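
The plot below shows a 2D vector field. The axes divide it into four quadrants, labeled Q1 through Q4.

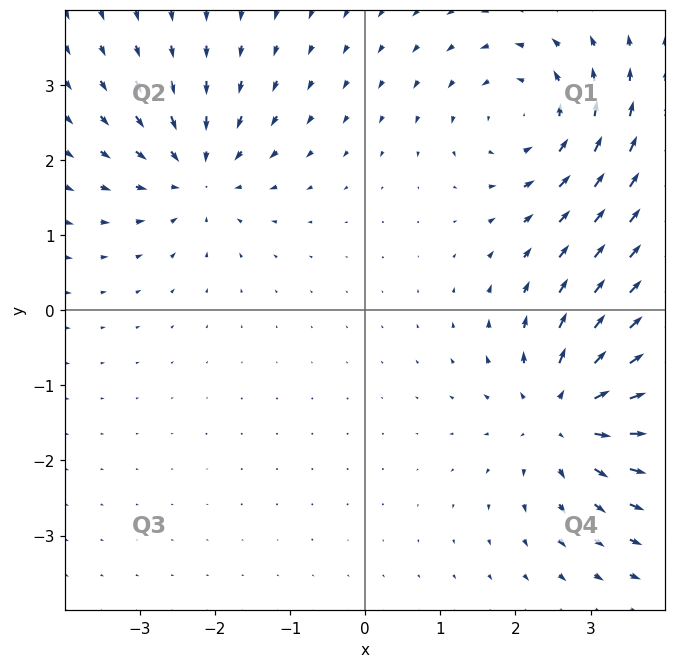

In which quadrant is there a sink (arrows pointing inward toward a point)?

The sink sits at approximately (-2.2, 1.8), which lies in quadrant Q2. The divergence there is about -4, negative as expected for a sink.

Q2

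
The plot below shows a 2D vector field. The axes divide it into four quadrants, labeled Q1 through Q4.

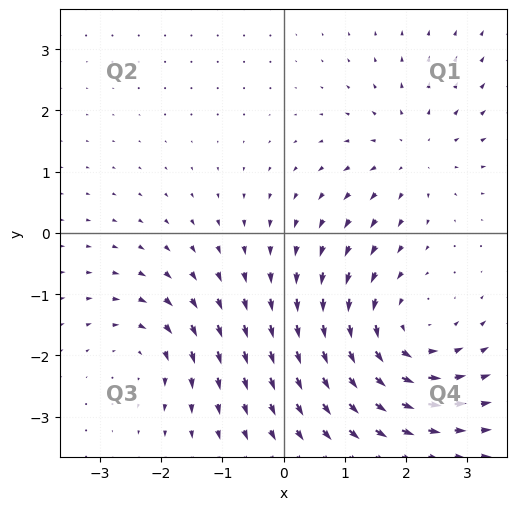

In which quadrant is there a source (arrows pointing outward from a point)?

The source sits at approximately (2.1, 1.3), which lies in quadrant Q1. The divergence there is about +3, positive as expected for a source.

Q1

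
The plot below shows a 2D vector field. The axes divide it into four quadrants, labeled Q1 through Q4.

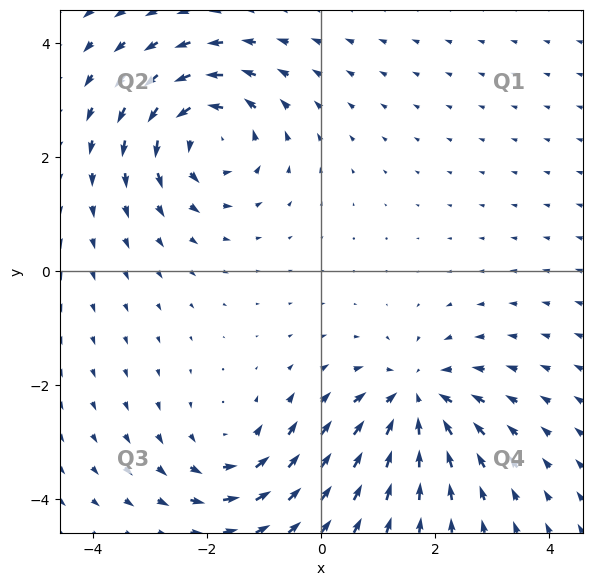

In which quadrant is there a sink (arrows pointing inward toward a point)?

Q4

The sink sits at approximately (1.6, -2.3), which lies in quadrant Q4. The divergence there is about -5, negative as expected for a sink.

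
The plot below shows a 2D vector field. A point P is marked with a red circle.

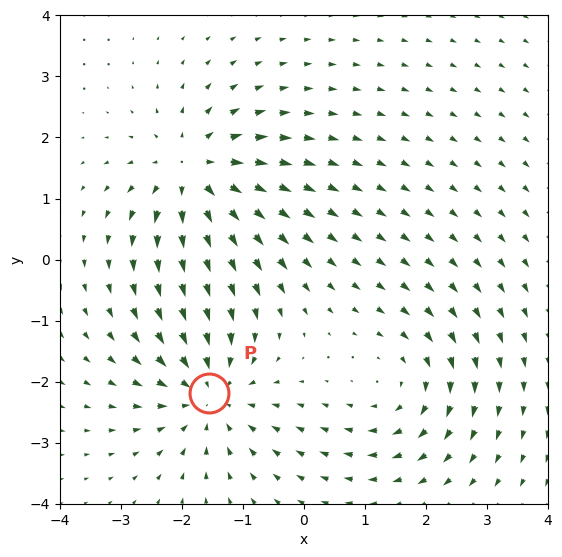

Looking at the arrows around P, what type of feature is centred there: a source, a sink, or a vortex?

sink

At P (-1.6, -2.2) the arrows converge inward. Divergence about -4, curl ≈0 — negative divergence with near-zero curl is a sink.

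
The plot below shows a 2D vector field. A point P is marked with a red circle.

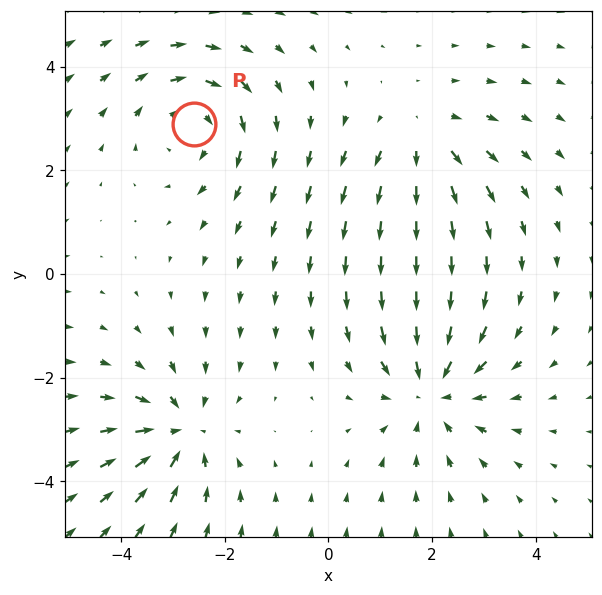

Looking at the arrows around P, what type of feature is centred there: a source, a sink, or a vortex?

At P (-2.6, 2.9) the arrows circulate clockwise. Divergence ≈0, curl about -3 — near-zero divergence with nonzero curl is a vortex.

vortex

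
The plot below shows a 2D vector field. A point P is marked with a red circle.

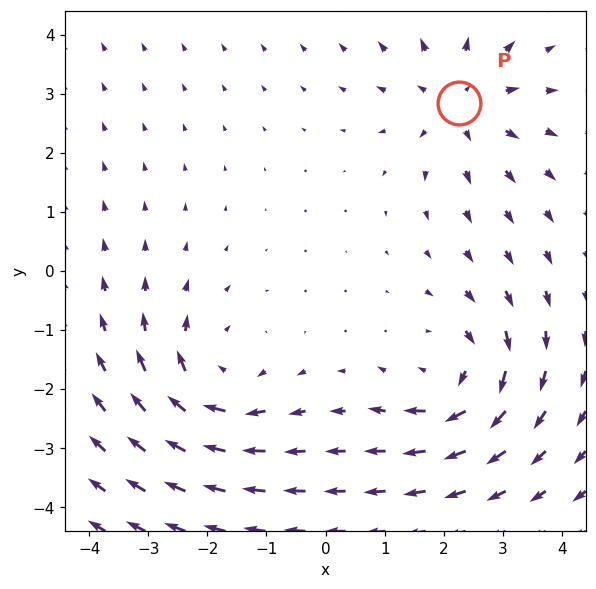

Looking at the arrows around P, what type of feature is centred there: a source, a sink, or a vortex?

At P (2.3, 2.8) the arrows spread outward. Divergence about +4, curl ≈0 — positive divergence with near-zero curl is a source.

source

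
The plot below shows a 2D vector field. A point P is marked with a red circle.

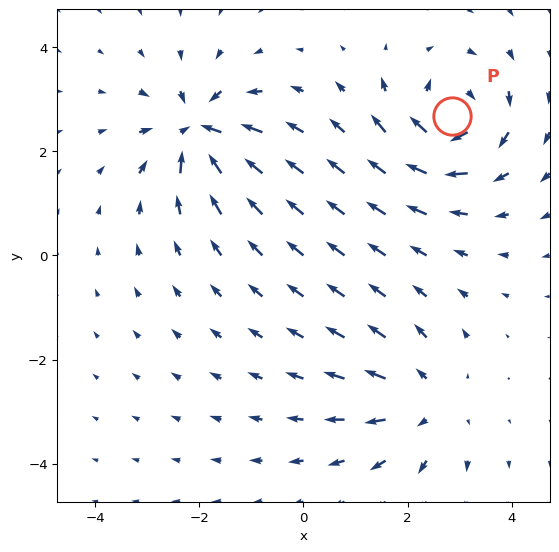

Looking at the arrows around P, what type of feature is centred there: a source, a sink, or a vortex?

At P (2.9, 2.7) the arrows circulate clockwise. Divergence ≈0, curl about -5 — near-zero divergence with nonzero curl is a vortex.

vortex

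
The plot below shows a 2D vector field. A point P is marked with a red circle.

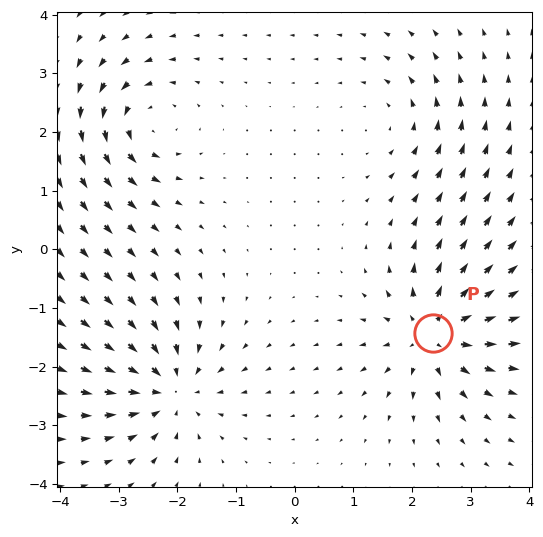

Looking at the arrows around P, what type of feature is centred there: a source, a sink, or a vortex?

source

At P (2.4, -1.4) the arrows spread outward. Divergence about +7, curl ≈0 — positive divergence with near-zero curl is a source.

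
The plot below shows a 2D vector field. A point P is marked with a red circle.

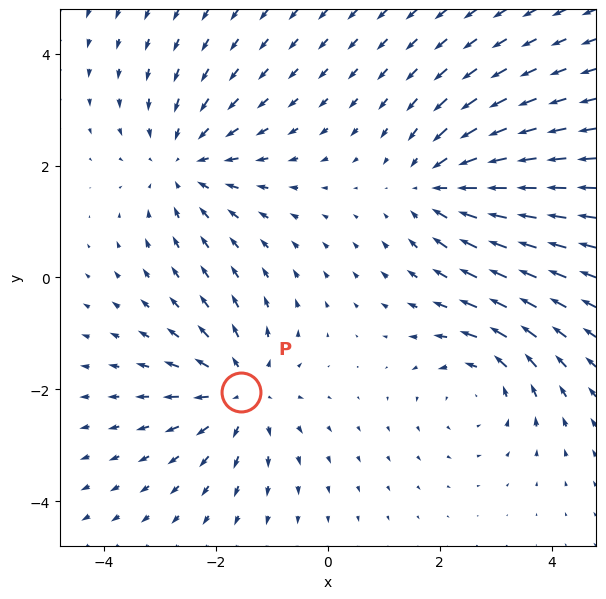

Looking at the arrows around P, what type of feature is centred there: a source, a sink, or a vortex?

source

At P (-1.6, -2.0) the arrows spread outward. Divergence about +4, curl ≈0 — positive divergence with near-zero curl is a source.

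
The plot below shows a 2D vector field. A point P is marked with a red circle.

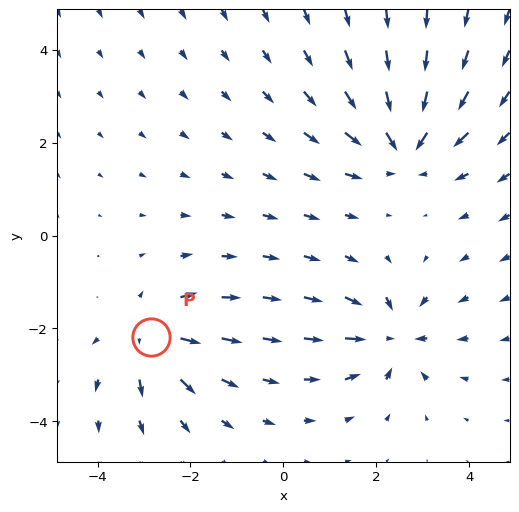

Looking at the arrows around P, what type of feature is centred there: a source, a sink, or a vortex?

At P (-2.9, -2.2) the arrows spread outward. Divergence about +5, curl ≈0 — positive divergence with near-zero curl is a source.

source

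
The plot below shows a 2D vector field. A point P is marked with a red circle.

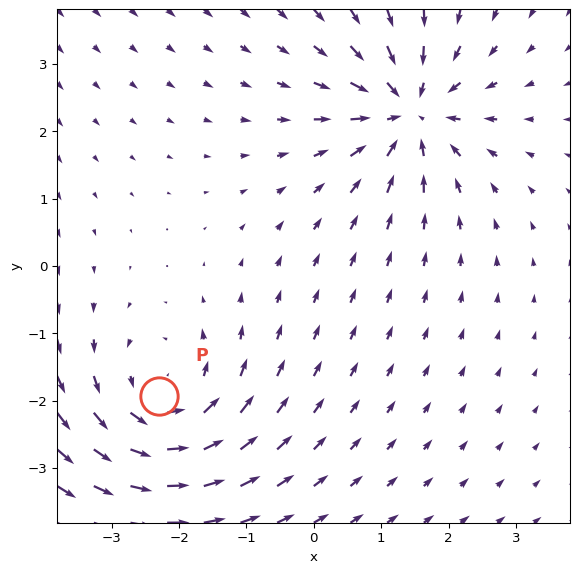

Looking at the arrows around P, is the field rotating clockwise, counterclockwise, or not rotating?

Near P at (-2.3, -1.9) the arrows circulate counterclockwise. The curl (z-component) there is about +4; positive curl means counterclockwise rotation.

counterclockwise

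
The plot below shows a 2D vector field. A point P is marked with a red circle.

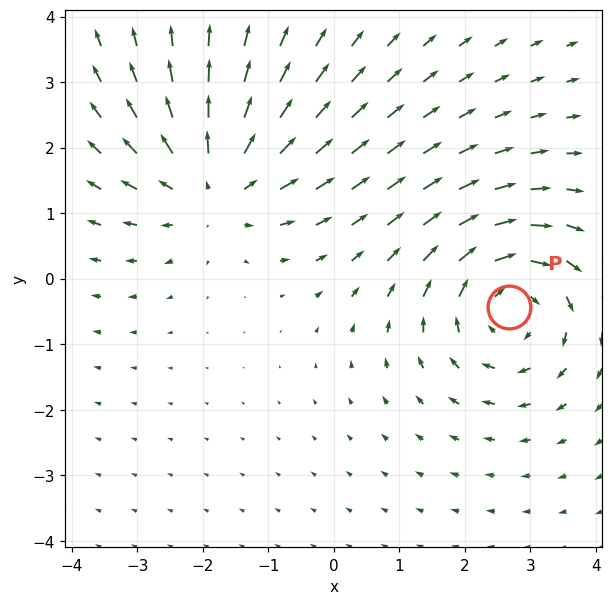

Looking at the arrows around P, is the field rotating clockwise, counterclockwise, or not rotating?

clockwise

Near P at (2.7, -0.4) the arrows circulate clockwise. The curl (z-component) there is about -4; negative curl means clockwise rotation.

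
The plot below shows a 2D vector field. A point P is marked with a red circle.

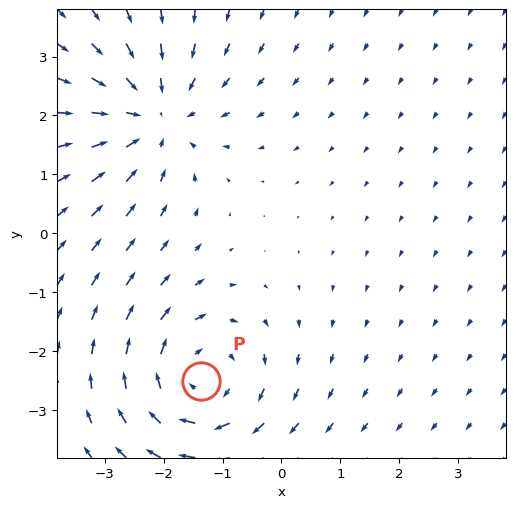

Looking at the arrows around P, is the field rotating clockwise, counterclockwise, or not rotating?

Near P at (-1.4, -2.5) the arrows circulate clockwise. The curl (z-component) there is about -3; negative curl means clockwise rotation.

clockwise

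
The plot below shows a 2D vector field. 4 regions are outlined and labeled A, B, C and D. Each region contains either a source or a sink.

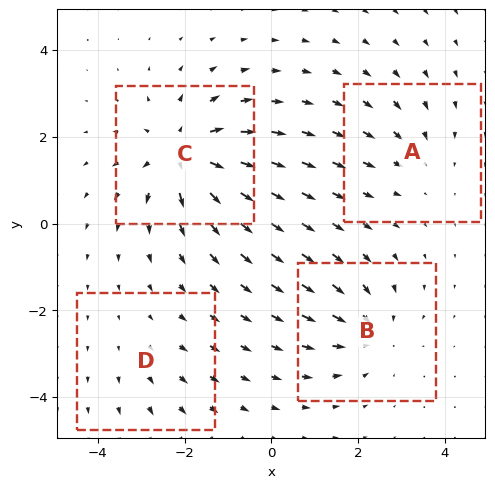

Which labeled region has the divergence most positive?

C

Divergence at each region's feature centre — A: about -3, B: about -4, C: about +7, D: about +2. Region C is most positive.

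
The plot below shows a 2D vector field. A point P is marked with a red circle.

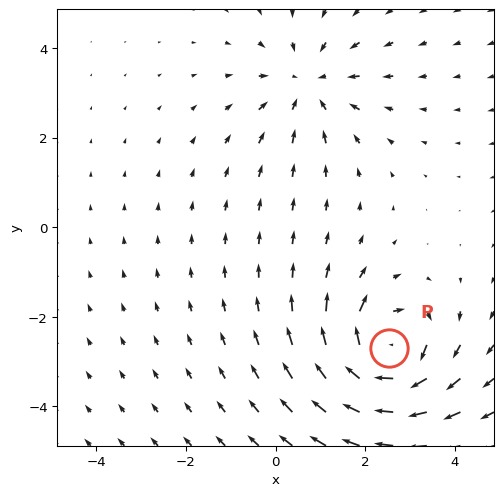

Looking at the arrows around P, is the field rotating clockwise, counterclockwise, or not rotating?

clockwise

Near P at (2.5, -2.7) the arrows circulate clockwise. The curl (z-component) there is about -5; negative curl means clockwise rotation.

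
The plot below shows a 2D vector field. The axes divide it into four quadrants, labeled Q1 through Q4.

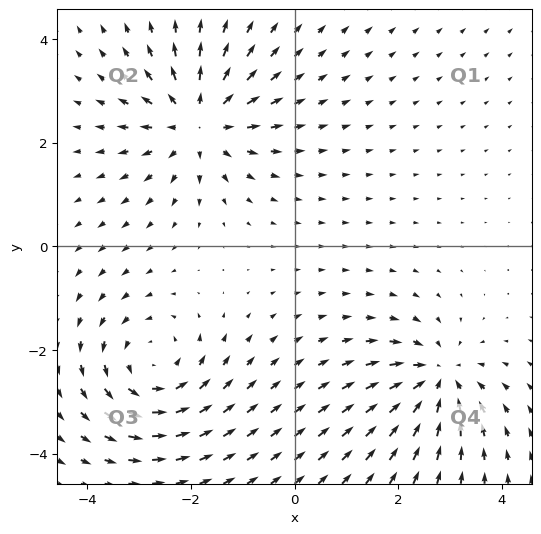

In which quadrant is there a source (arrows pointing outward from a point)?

The source sits at approximately (-1.9, 2.4), which lies in quadrant Q2. The divergence there is about +5, positive as expected for a source.

Q2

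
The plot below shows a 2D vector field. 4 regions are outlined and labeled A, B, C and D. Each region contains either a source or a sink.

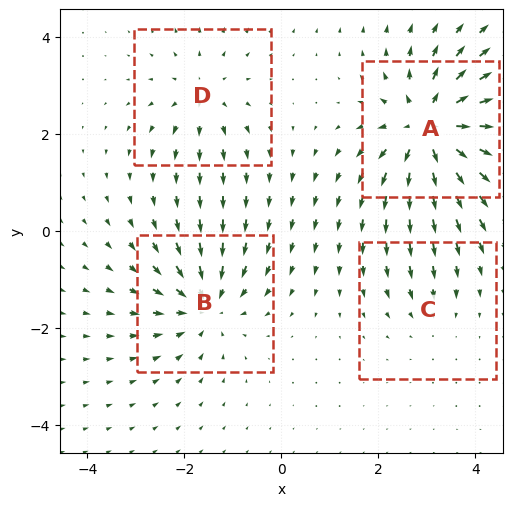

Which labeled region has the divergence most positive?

A

Divergence at each region's feature centre — A: about +7, B: about -5, C: about -2, D: about +4. Region A is most positive.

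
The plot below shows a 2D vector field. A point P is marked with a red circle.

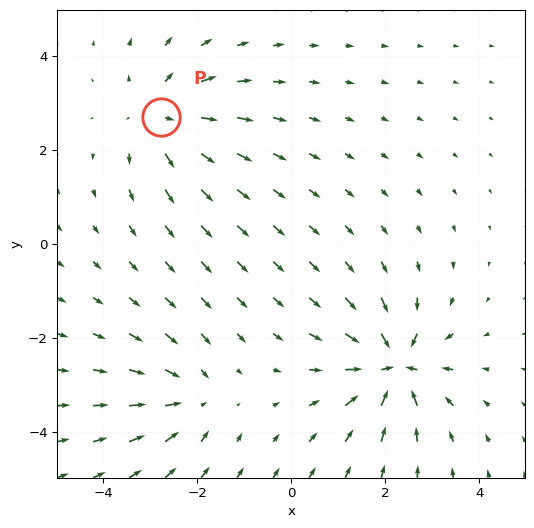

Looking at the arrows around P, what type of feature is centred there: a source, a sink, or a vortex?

At P (-2.8, 2.7) the arrows spread outward. Divergence about +4, curl ≈0 — positive divergence with near-zero curl is a source.

source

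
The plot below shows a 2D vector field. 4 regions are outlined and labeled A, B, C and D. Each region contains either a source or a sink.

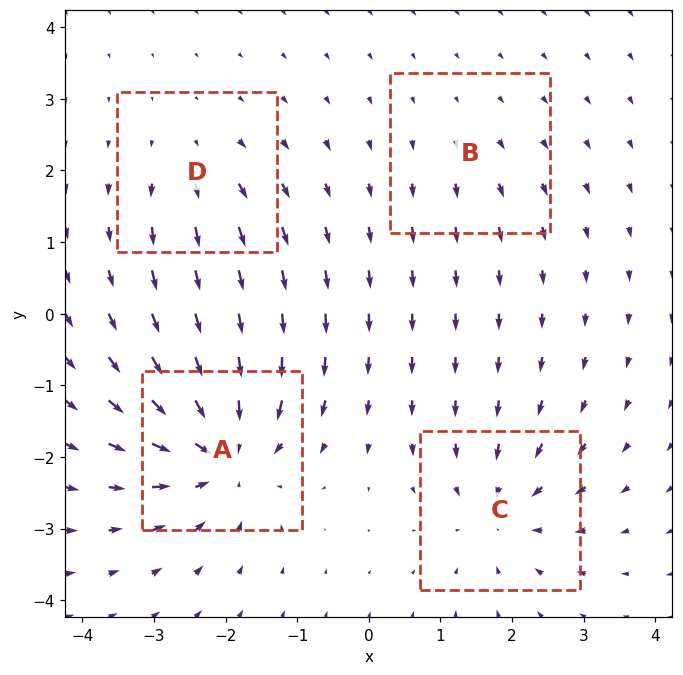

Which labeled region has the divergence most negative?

Divergence at each region's feature centre — A: about -8, B: about +2, C: about -5, D: about +3. Region A is most negative.

A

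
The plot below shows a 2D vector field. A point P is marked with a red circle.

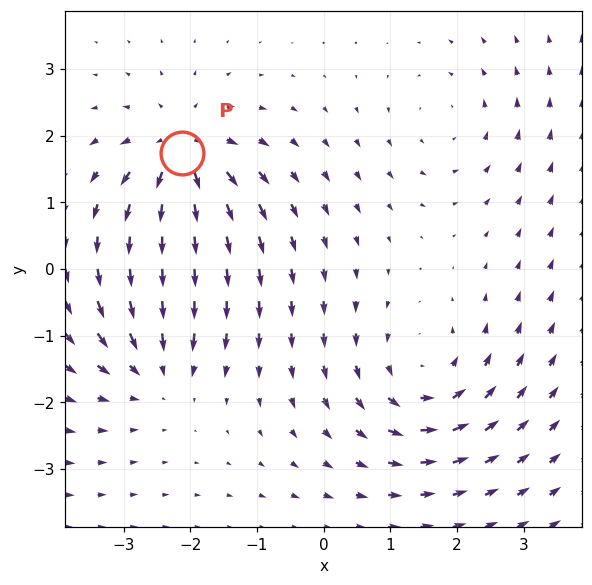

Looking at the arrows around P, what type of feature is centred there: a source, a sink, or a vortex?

At P (-2.1, 1.7) the arrows spread outward. Divergence about +7, curl ≈0 — positive divergence with near-zero curl is a source.

source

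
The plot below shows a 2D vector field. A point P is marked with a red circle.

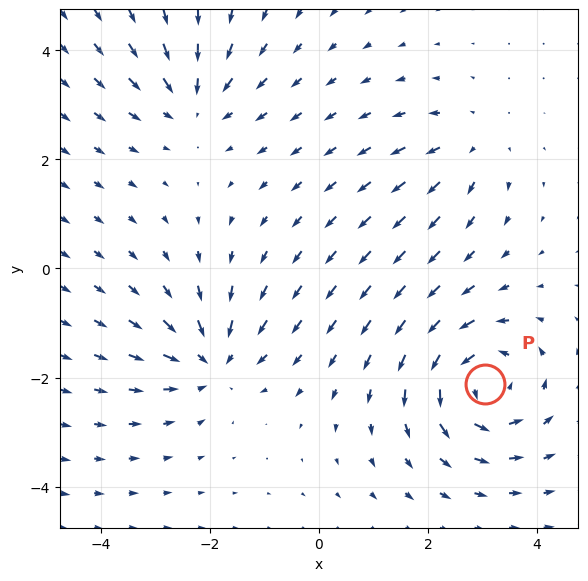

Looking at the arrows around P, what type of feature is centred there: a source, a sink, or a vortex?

vortex

At P (3.0, -2.1) the arrows circulate counterclockwise. Divergence ≈0, curl about +6 — near-zero divergence with nonzero curl is a vortex.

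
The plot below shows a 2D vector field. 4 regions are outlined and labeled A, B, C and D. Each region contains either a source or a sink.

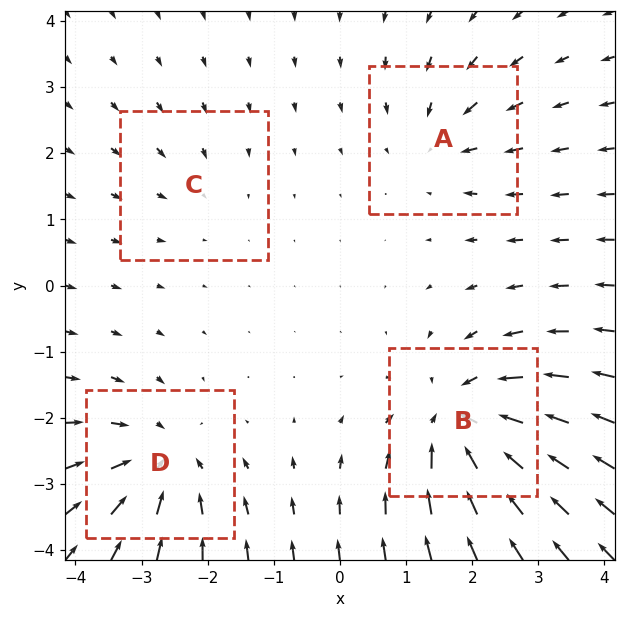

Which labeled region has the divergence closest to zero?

Divergence at each region's feature centre — A: about -4, B: about -7, C: about -2, D: about -5. Region C is closest to zero.

C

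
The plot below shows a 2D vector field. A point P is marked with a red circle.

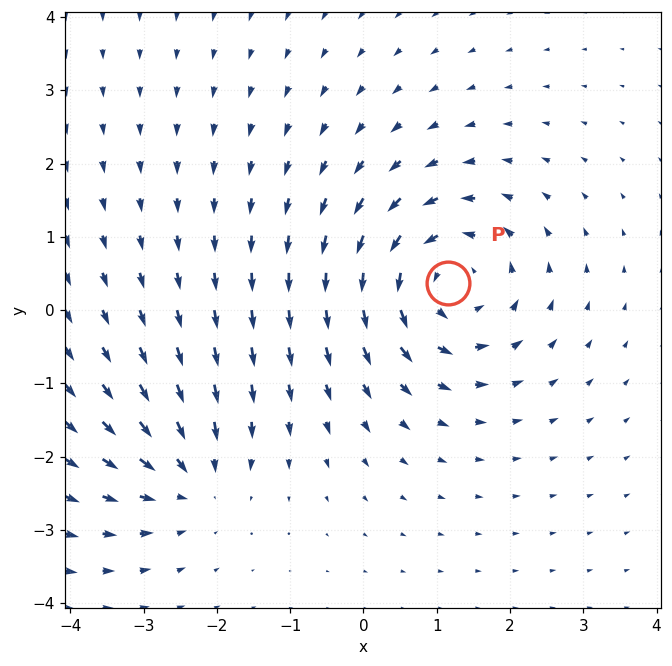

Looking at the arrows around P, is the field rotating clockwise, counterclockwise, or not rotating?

Near P at (1.2, 0.4) the arrows circulate counterclockwise. The curl (z-component) there is about +5; positive curl means counterclockwise rotation.

counterclockwise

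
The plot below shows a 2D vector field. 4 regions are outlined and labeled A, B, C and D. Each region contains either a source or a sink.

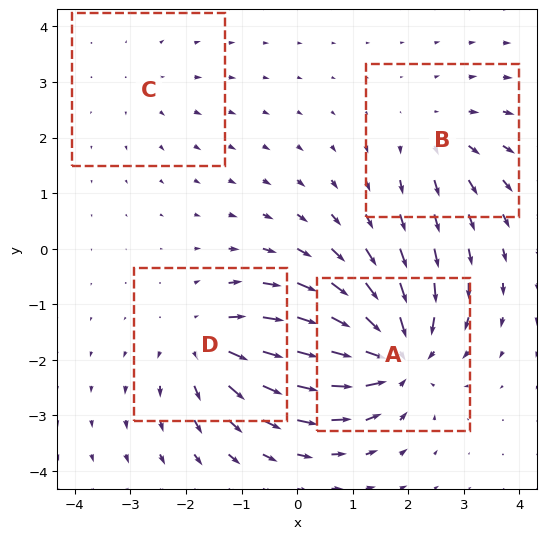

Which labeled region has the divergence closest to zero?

Divergence at each region's feature centre — A: about -7, B: about +3, C: about +2, D: about +5. Region C is closest to zero.

C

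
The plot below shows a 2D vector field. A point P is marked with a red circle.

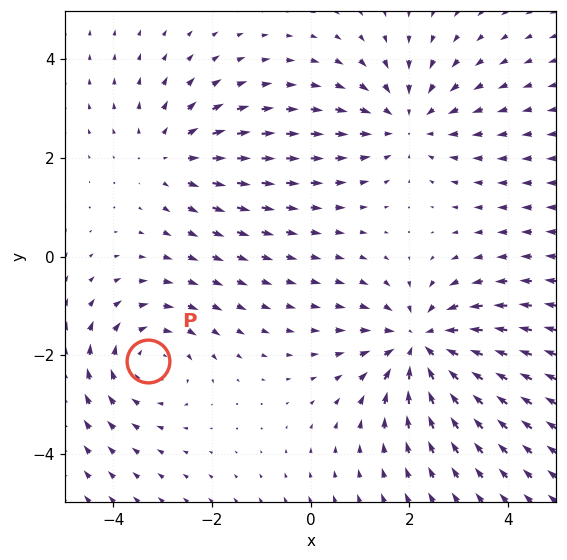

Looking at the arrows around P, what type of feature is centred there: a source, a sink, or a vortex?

vortex

At P (-3.3, -2.1) the arrows circulate clockwise. Divergence ≈0, curl about -3 — near-zero divergence with nonzero curl is a vortex.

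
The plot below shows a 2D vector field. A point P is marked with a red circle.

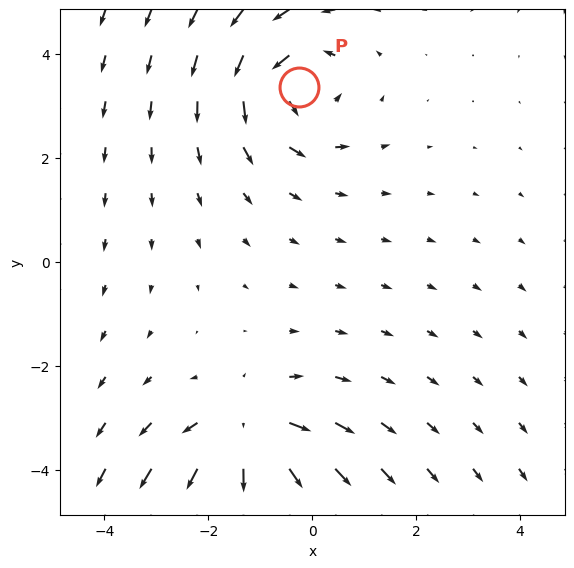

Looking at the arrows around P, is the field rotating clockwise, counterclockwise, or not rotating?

Near P at (-0.2, 3.4) the arrows circulate counterclockwise. The curl (z-component) there is about +4; positive curl means counterclockwise rotation.

counterclockwise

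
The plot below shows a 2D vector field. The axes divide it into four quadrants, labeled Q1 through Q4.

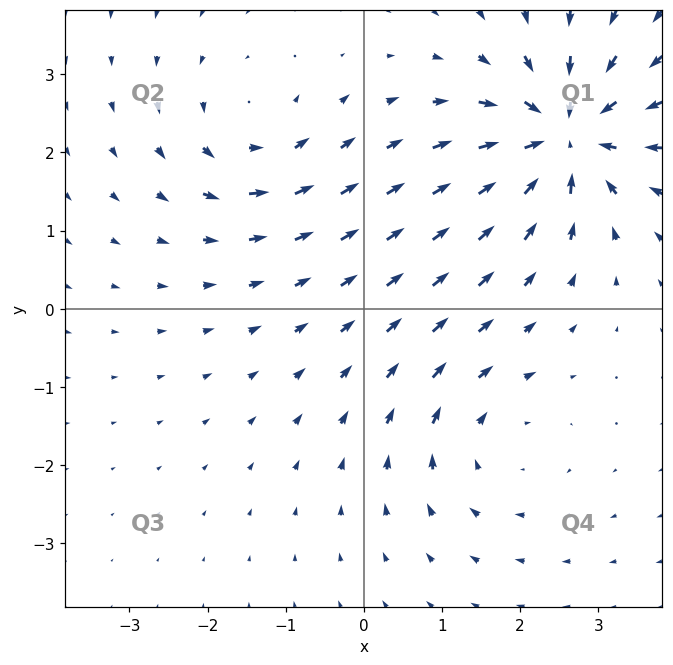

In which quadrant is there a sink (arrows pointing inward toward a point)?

The sink sits at approximately (2.6, 2.2), which lies in quadrant Q1. The divergence there is about -6, negative as expected for a sink.

Q1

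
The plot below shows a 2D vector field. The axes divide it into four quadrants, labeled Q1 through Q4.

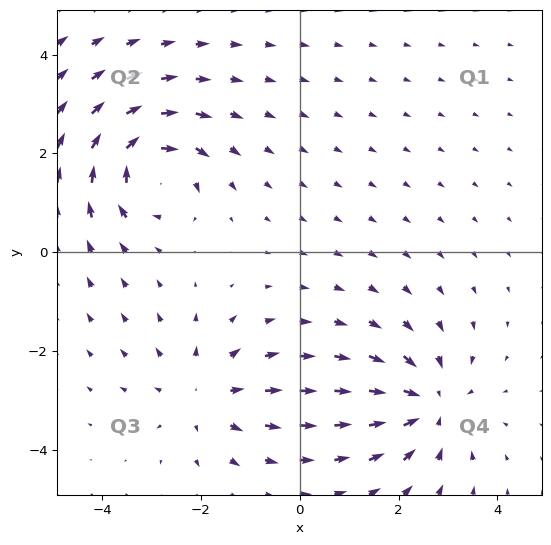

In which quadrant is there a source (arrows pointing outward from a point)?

The source sits at approximately (-1.9, -2.9), which lies in quadrant Q3. The divergence there is about +4, positive as expected for a source.

Q3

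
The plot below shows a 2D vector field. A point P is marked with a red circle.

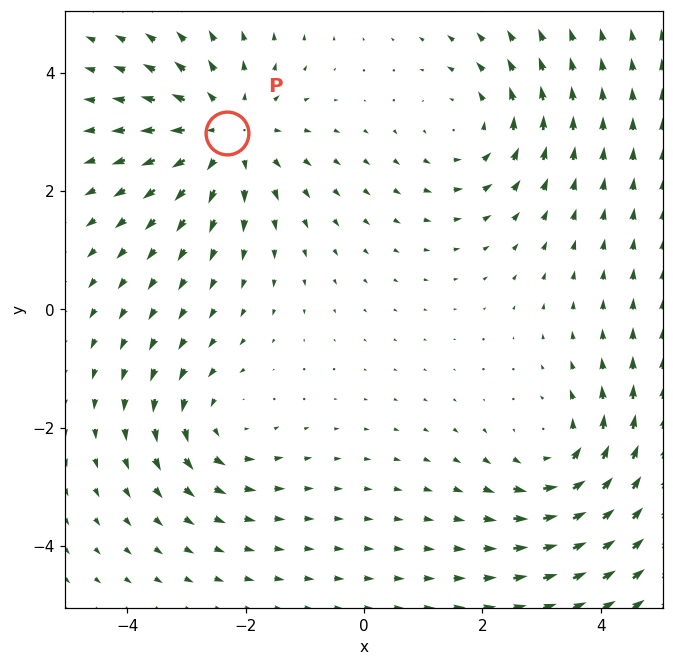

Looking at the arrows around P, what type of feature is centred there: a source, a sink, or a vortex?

At P (-2.3, 3.0) the arrows spread outward. Divergence about +4, curl ≈0 — positive divergence with near-zero curl is a source.

source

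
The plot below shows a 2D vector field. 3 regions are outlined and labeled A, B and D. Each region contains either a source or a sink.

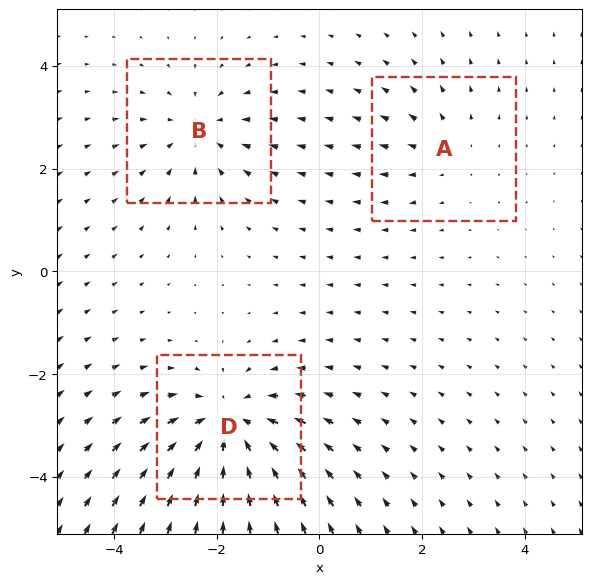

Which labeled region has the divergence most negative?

D

Divergence at each region's feature centre — A: about +2, B: about -3, D: about -5. Region D is most negative.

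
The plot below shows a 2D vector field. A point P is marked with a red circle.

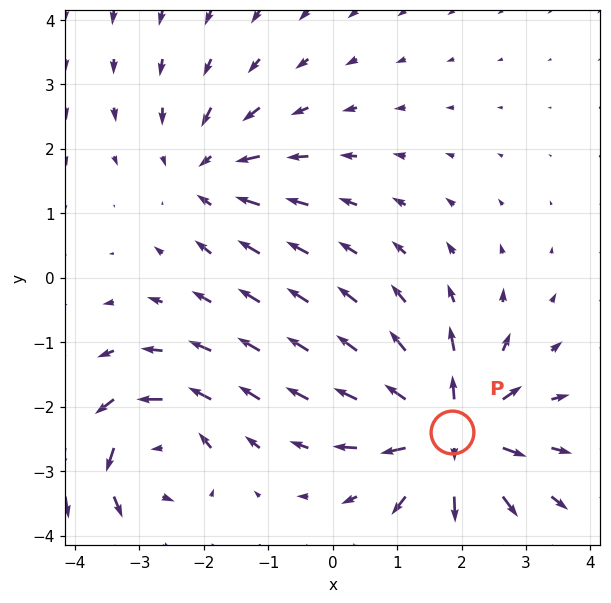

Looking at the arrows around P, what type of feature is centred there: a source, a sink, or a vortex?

At P (1.8, -2.4) the arrows spread outward. Divergence about +5, curl ≈0 — positive divergence with near-zero curl is a source.

source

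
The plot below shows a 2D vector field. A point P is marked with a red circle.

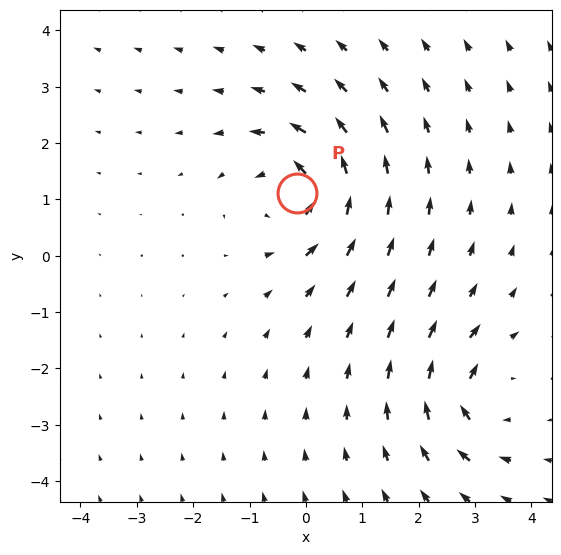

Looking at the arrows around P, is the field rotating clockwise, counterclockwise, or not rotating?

counterclockwise

Near P at (-0.2, 1.1) the arrows circulate counterclockwise. The curl (z-component) there is about +4; positive curl means counterclockwise rotation.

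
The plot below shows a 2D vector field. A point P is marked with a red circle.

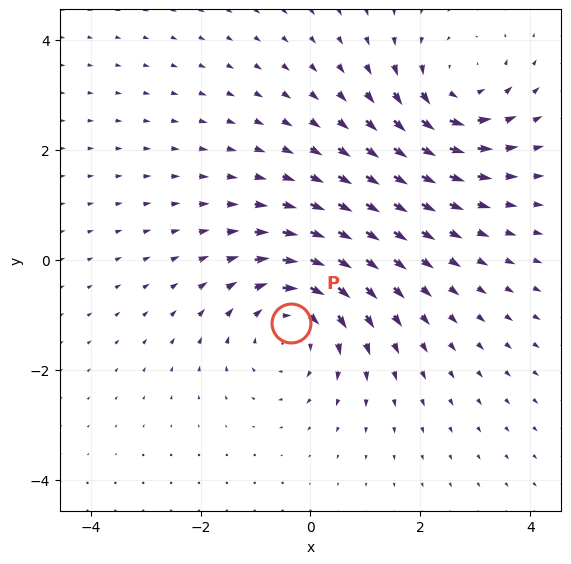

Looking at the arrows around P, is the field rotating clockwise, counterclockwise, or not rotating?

Near P at (-0.4, -1.2) the arrows circulate clockwise. The curl (z-component) there is about -4; negative curl means clockwise rotation.

clockwise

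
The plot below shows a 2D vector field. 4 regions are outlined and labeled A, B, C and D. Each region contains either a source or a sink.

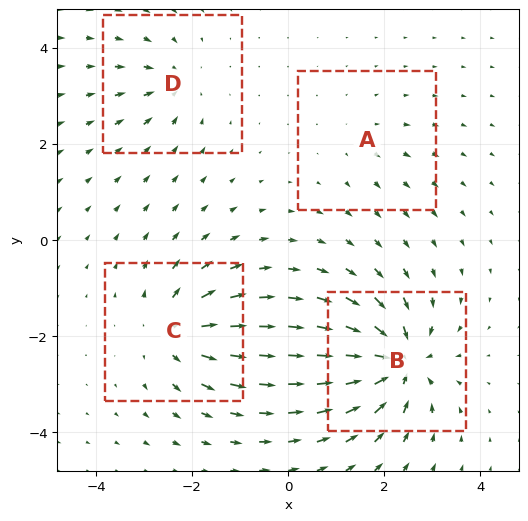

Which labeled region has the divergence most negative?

Divergence at each region's feature centre — A: about +2, B: about -9, C: about +6, D: about -4. Region B is most negative.

B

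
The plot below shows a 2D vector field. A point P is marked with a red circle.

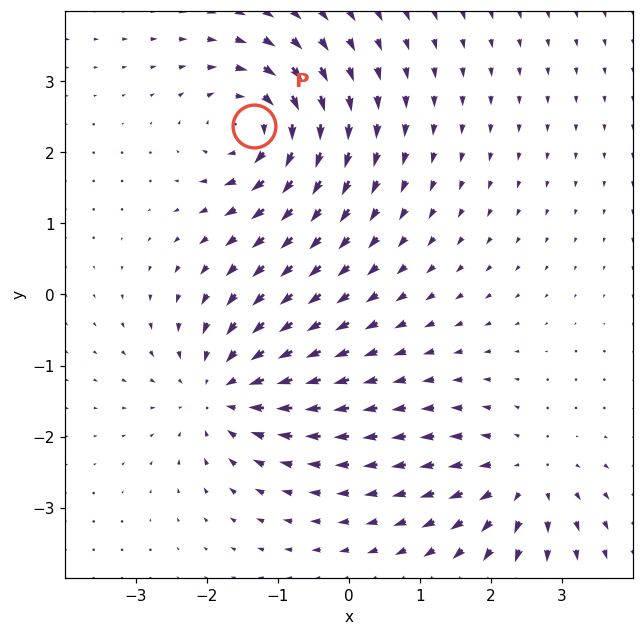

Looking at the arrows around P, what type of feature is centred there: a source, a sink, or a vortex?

At P (-1.3, 2.4) the arrows circulate clockwise. Divergence ≈0, curl about -7 — near-zero divergence with nonzero curl is a vortex.

vortex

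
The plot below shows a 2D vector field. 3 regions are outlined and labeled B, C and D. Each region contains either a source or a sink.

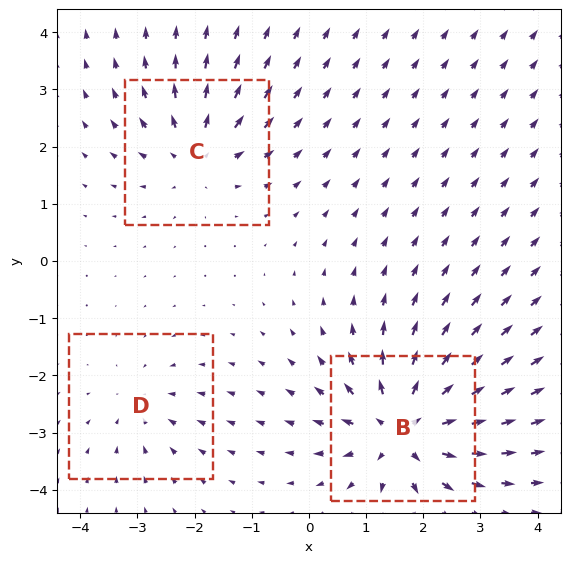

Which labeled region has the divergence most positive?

Divergence at each region's feature centre — B: about +6, C: about +4, D: about -2. Region B is most positive.

B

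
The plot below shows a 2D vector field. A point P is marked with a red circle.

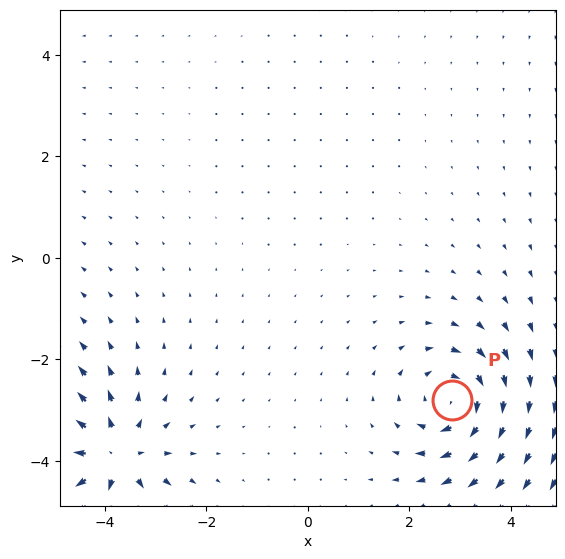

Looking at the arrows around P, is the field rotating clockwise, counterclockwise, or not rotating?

Near P at (2.9, -2.8) the arrows circulate clockwise. The curl (z-component) there is about -4; negative curl means clockwise rotation.

clockwise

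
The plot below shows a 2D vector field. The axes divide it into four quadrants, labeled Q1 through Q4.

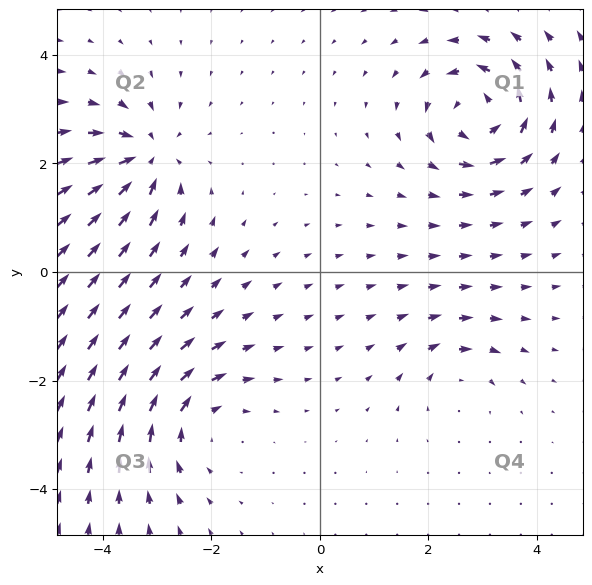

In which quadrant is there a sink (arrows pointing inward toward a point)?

The sink sits at approximately (-3.2, 2.1), which lies in quadrant Q2. The divergence there is about -6, negative as expected for a sink.

Q2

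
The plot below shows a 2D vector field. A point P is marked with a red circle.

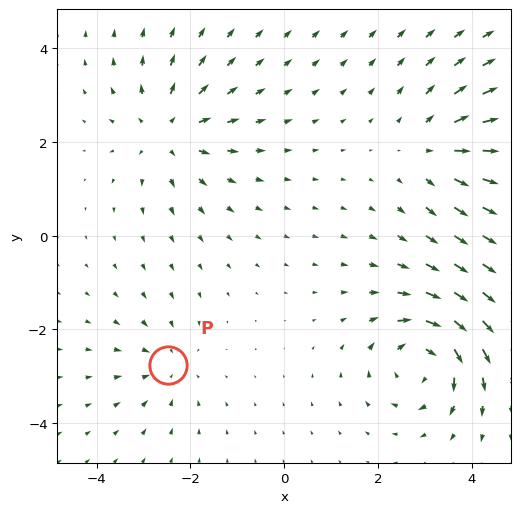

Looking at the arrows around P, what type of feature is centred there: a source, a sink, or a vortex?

At P (-2.5, -2.8) the arrows converge inward. Divergence about -3, curl ≈0 — negative divergence with near-zero curl is a sink.

sink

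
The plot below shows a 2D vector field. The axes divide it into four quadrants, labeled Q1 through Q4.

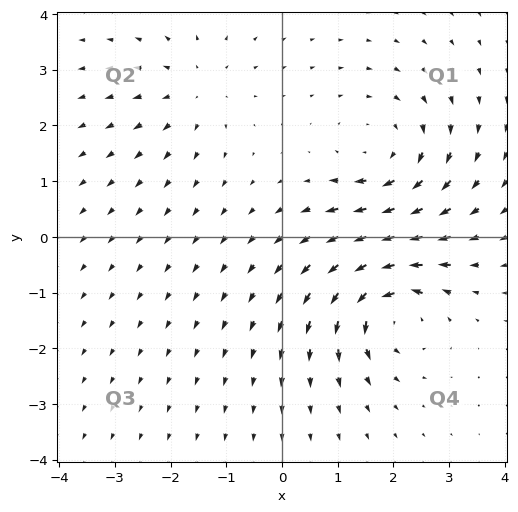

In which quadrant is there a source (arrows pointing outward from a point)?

The source sits at approximately (-1.6, 2.7), which lies in quadrant Q2. The divergence there is about +2, positive as expected for a source.

Q2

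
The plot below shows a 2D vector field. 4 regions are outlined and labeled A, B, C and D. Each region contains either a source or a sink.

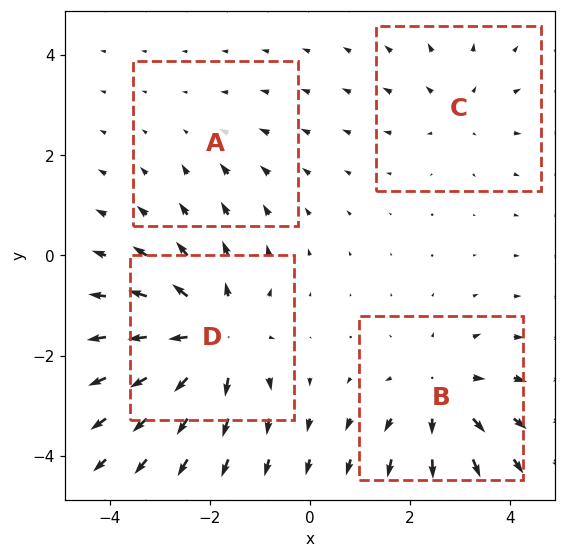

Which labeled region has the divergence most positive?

D

Divergence at each region's feature centre — A: about -2, B: about +4, C: about +3, D: about +6. Region D is most positive.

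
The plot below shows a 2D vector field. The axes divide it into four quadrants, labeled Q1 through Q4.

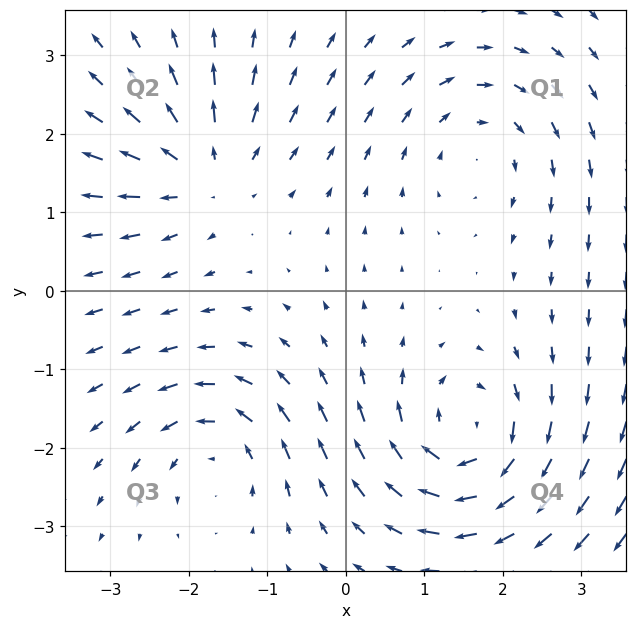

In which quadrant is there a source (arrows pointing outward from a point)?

The source sits at approximately (-1.8, 1.5), which lies in quadrant Q2. The divergence there is about +5, positive as expected for a source.

Q2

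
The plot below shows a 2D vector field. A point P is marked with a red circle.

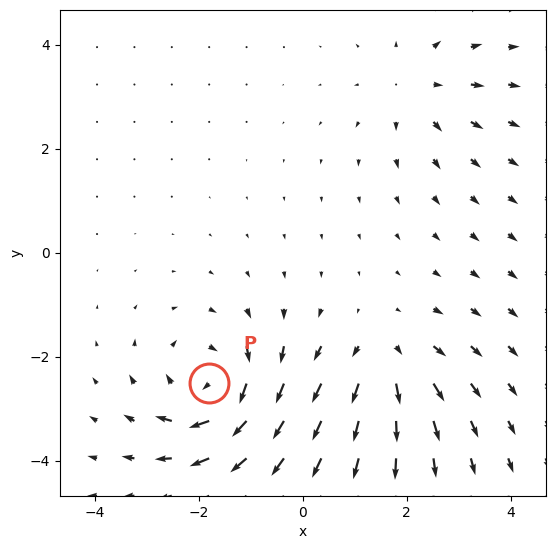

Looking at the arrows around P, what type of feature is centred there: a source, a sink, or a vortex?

At P (-1.8, -2.5) the arrows circulate clockwise. Divergence ≈0, curl about -5 — near-zero divergence with nonzero curl is a vortex.

vortex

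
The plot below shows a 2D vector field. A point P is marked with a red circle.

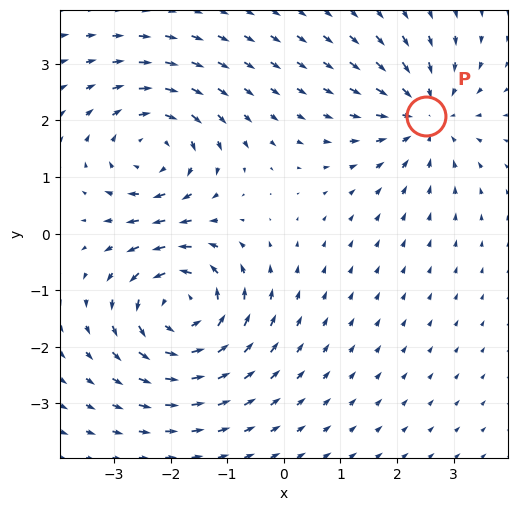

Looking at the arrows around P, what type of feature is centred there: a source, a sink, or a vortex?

At P (2.5, 2.1) the arrows converge inward. Divergence about -3, curl ≈0 — negative divergence with near-zero curl is a sink.

sink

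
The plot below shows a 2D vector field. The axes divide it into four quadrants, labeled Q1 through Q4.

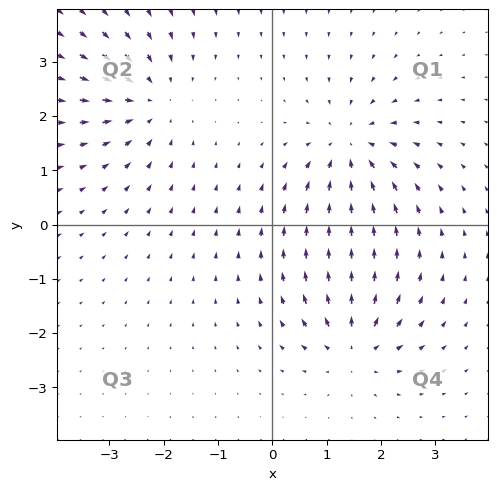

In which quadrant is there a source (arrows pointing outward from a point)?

Q4

The source sits at approximately (1.5, -2.2), which lies in quadrant Q4. The divergence there is about +5, positive as expected for a source.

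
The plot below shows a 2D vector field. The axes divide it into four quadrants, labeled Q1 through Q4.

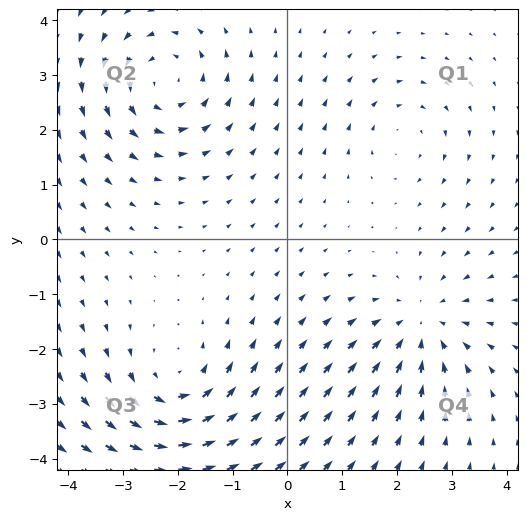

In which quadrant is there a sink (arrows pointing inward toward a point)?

The sink sits at approximately (2.4, -1.6), which lies in quadrant Q4. The divergence there is about -4, negative as expected for a sink.

Q4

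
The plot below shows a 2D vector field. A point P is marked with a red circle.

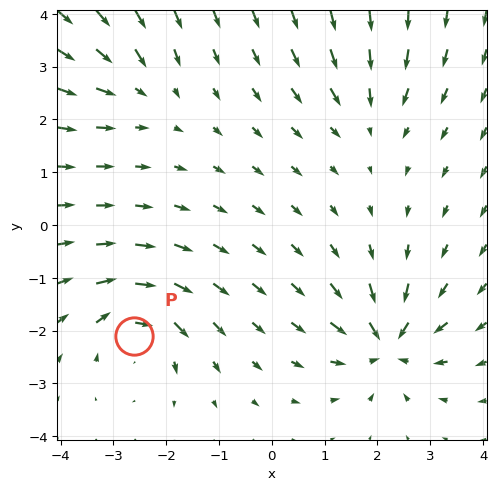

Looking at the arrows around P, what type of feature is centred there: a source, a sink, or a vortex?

At P (-2.6, -2.1) the arrows circulate clockwise. Divergence ≈0, curl about -6 — near-zero divergence with nonzero curl is a vortex.

vortex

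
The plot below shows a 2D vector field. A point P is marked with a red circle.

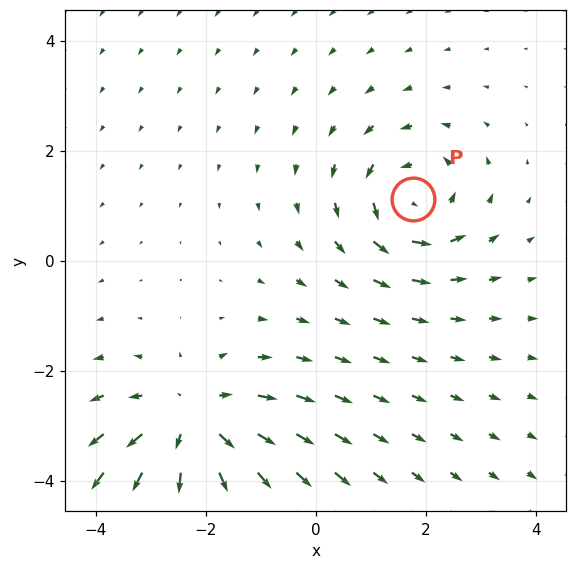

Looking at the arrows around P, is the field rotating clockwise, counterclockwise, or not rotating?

Near P at (1.8, 1.1) the arrows circulate counterclockwise. The curl (z-component) there is about +3; positive curl means counterclockwise rotation.

counterclockwise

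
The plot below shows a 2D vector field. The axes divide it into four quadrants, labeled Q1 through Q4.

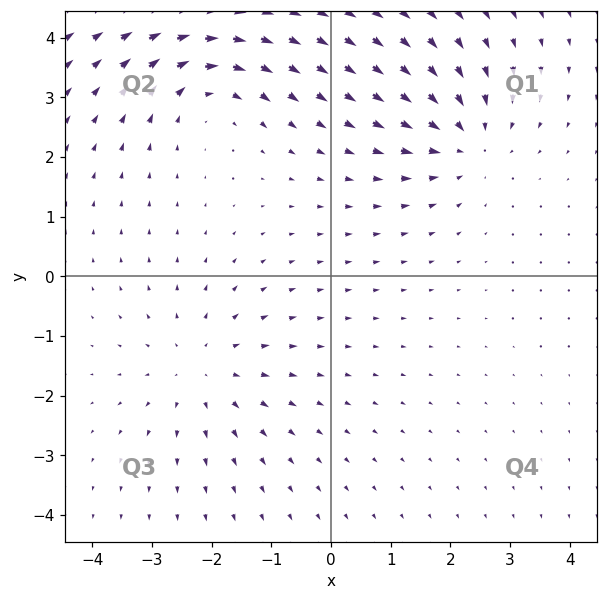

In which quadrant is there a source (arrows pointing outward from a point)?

Q3

The source sits at approximately (-2.2, -1.6), which lies in quadrant Q3. The divergence there is about +2, positive as expected for a source.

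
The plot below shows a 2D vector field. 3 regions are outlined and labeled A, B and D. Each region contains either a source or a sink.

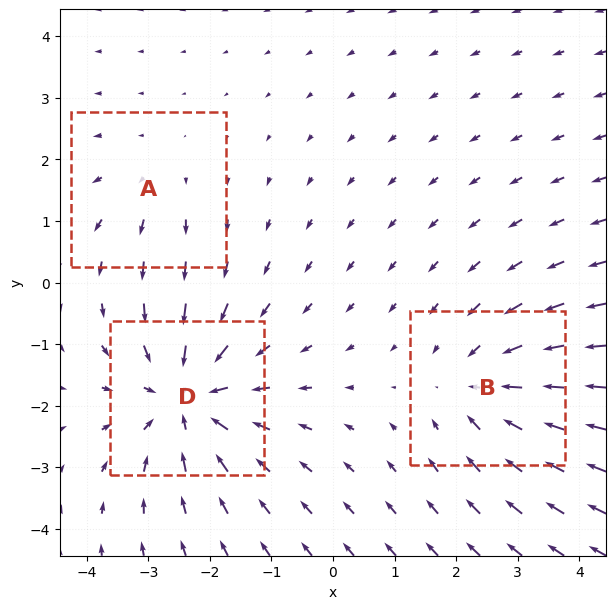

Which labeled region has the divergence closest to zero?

A

Divergence at each region's feature centre — A: about +2, B: about -3, D: about -4. Region A is closest to zero.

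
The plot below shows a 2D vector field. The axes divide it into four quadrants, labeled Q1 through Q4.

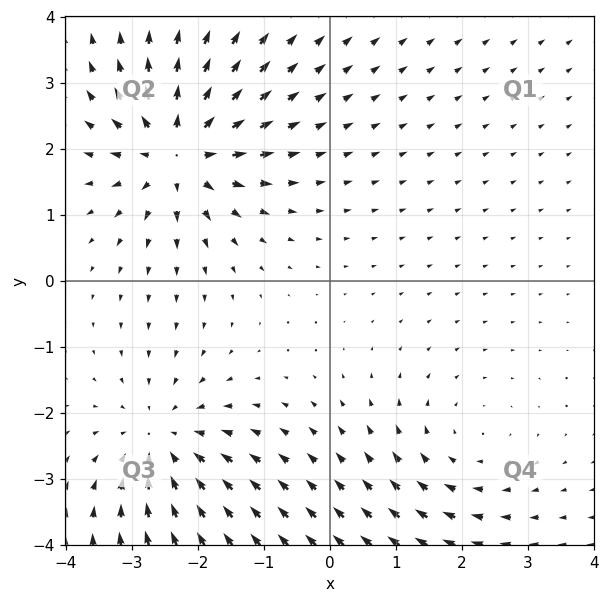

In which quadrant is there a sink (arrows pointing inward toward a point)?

The sink sits at approximately (-2.5, -2.4), which lies in quadrant Q3. The divergence there is about -4, negative as expected for a sink.

Q3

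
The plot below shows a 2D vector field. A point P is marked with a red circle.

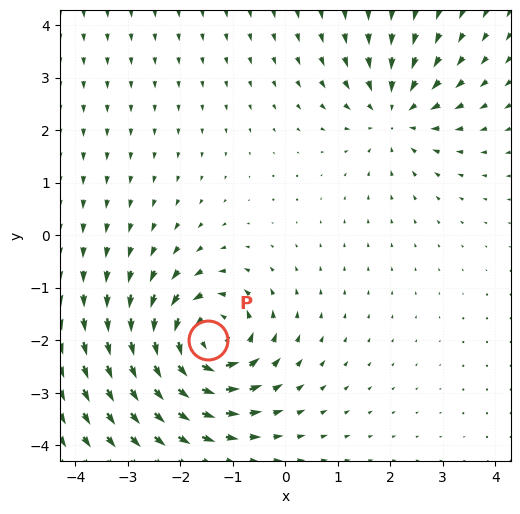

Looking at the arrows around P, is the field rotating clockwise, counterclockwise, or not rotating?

counterclockwise

Near P at (-1.5, -2.0) the arrows circulate counterclockwise. The curl (z-component) there is about +6; positive curl means counterclockwise rotation.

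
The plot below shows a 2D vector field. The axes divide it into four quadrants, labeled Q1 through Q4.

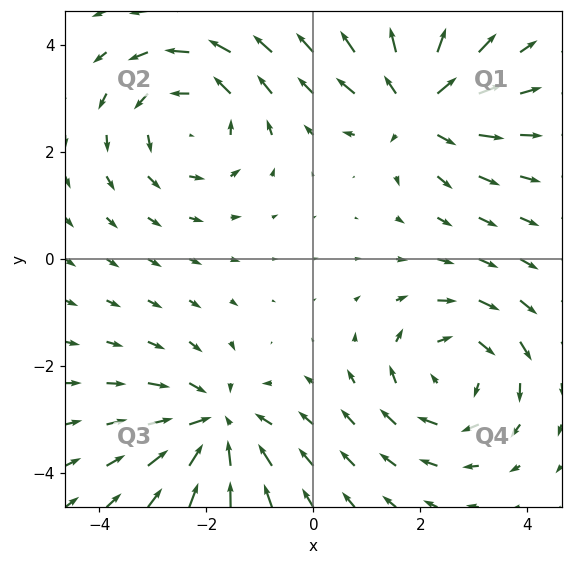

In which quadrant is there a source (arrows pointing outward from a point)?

The source sits at approximately (1.9, 2.9), which lies in quadrant Q1. The divergence there is about +5, positive as expected for a source.

Q1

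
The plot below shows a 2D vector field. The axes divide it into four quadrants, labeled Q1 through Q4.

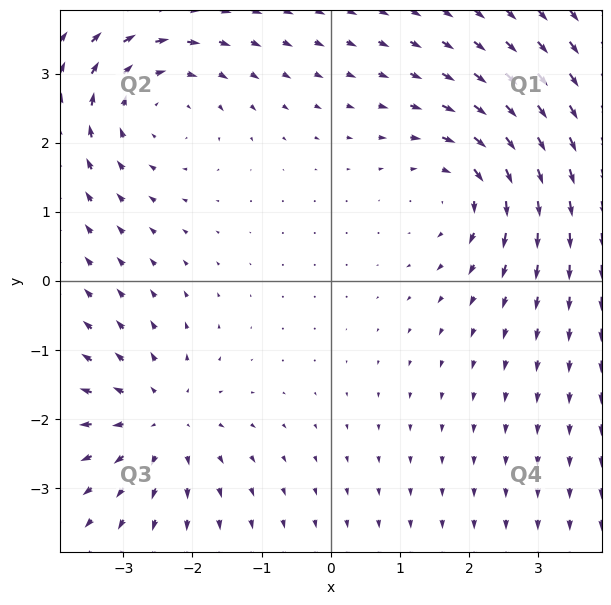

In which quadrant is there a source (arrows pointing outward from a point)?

The source sits at approximately (-2.5, -2.0), which lies in quadrant Q3. The divergence there is about +3, positive as expected for a source.

Q3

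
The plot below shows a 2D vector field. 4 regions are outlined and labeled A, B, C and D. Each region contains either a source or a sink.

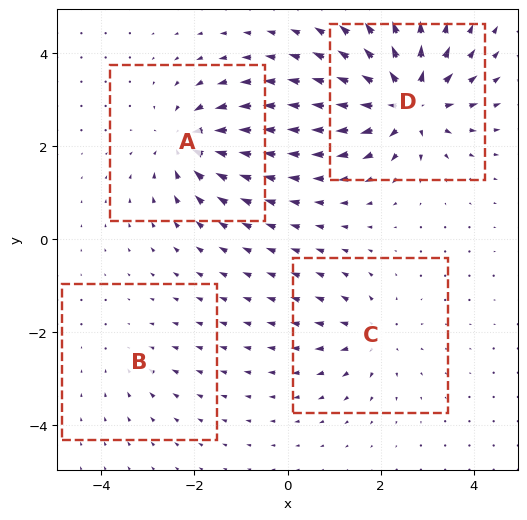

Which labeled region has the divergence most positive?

D

Divergence at each region's feature centre — A: about -6, B: about -2, C: about +4, D: about +8. Region D is most positive.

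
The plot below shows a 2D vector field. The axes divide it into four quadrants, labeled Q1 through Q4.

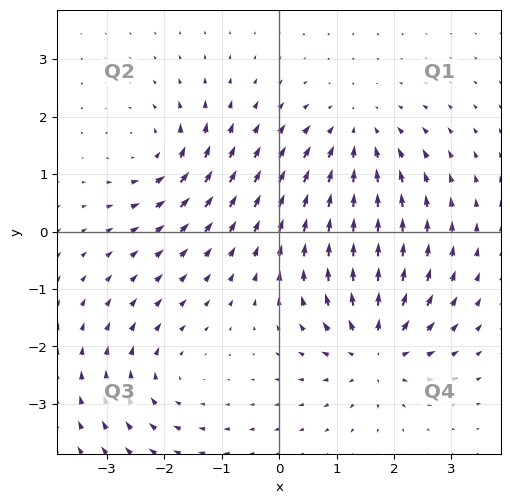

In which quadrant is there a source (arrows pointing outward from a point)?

Q4

The source sits at approximately (1.7, -2.0), which lies in quadrant Q4. The divergence there is about +6, positive as expected for a source.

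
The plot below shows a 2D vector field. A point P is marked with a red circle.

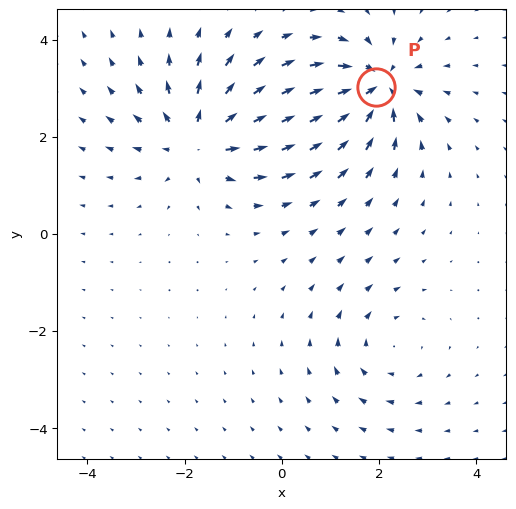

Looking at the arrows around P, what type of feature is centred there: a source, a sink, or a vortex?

At P (1.9, 3.0) the arrows converge inward. Divergence about -5, curl ≈0 — negative divergence with near-zero curl is a sink.

sink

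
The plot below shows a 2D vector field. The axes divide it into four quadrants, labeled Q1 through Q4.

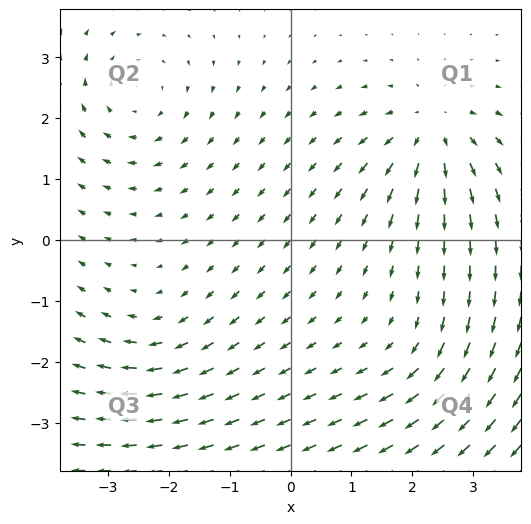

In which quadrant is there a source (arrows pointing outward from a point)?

Q1

The source sits at approximately (2.3, 1.8), which lies in quadrant Q1. The divergence there is about +5, positive as expected for a source.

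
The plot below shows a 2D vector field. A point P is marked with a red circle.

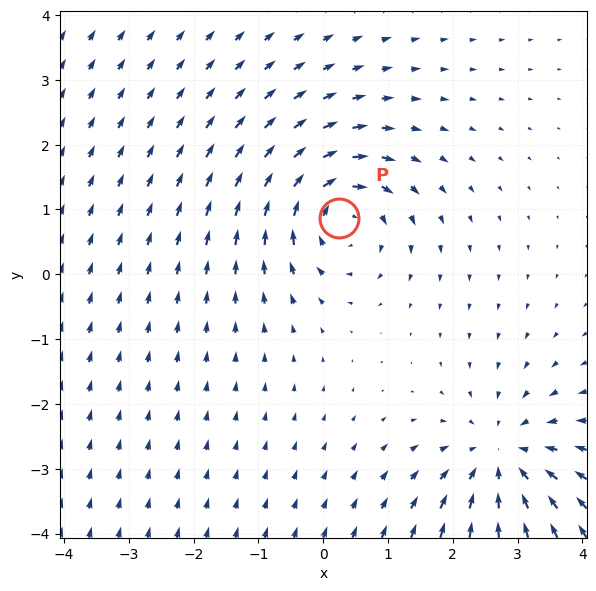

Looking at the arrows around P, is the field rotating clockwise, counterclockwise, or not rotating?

Near P at (0.2, 0.9) the arrows circulate clockwise. The curl (z-component) there is about -3; negative curl means clockwise rotation.

clockwise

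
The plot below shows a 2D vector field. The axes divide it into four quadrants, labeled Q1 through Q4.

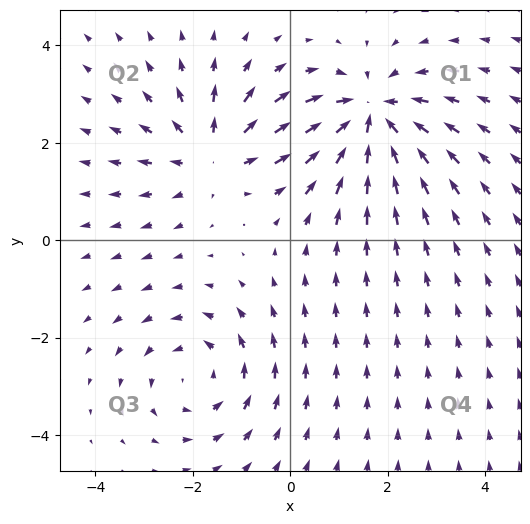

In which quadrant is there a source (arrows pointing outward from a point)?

Q2

The source sits at approximately (-1.6, 1.8), which lies in quadrant Q2. The divergence there is about +3, positive as expected for a source.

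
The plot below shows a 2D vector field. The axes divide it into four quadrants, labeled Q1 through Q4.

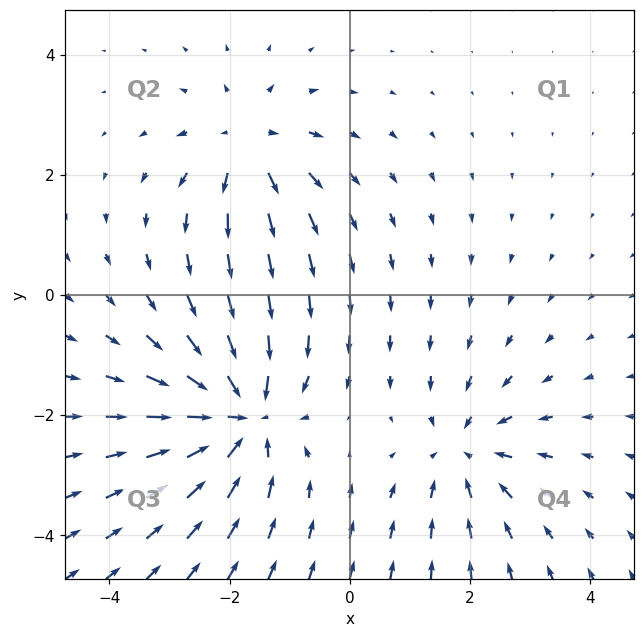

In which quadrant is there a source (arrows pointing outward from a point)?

The source sits at approximately (-1.7, 2.5), which lies in quadrant Q2. The divergence there is about +4, positive as expected for a source.

Q2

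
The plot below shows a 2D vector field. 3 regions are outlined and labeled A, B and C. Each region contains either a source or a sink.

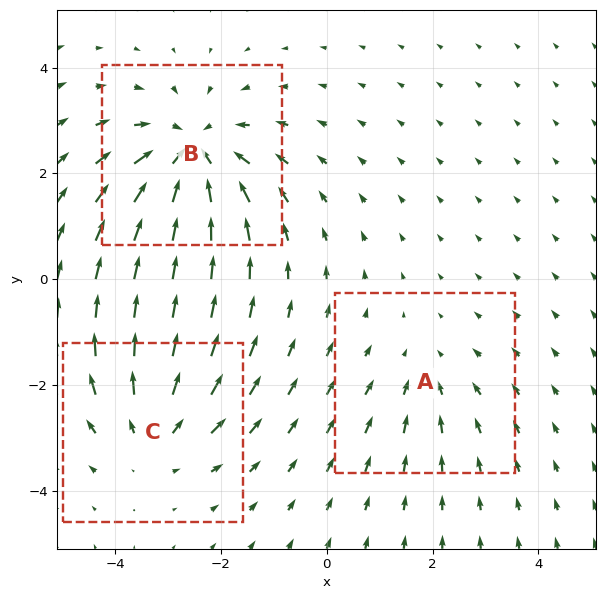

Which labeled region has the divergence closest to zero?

A

Divergence at each region's feature centre — A: about -2, B: about -5, C: about +3. Region A is closest to zero.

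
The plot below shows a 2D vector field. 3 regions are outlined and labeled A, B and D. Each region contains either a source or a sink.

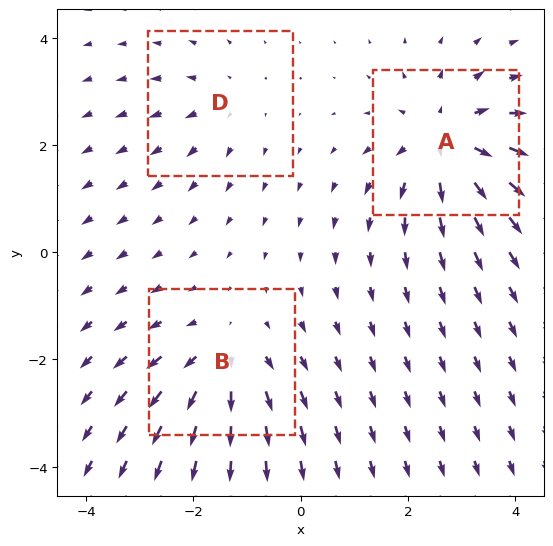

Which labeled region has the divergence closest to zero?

Divergence at each region's feature centre — A: about +5, B: about +4, D: about +2. Region D is closest to zero.

D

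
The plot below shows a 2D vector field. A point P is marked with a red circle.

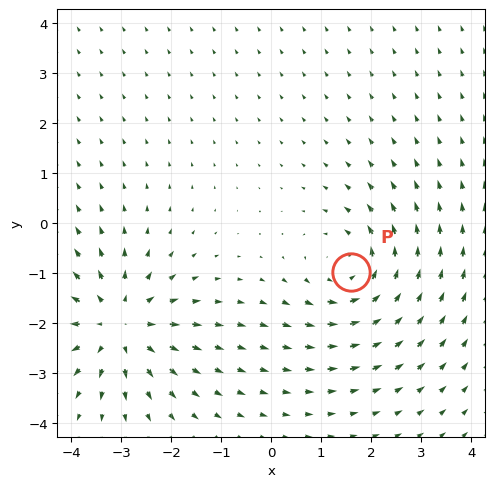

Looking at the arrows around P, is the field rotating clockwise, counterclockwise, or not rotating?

Near P at (1.6, -1.0) the arrows circulate counterclockwise. The curl (z-component) there is about +2; positive curl means counterclockwise rotation.

counterclockwise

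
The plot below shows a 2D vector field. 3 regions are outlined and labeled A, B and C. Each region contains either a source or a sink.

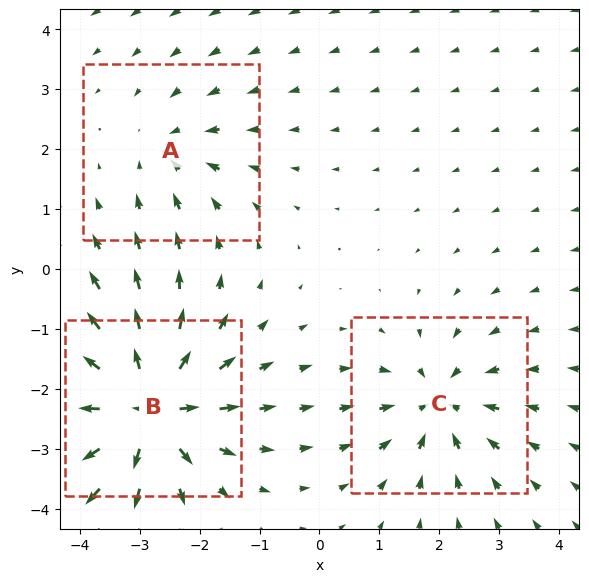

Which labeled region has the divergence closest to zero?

A

Divergence at each region's feature centre — A: about -2, B: about +6, C: about -4. Region A is closest to zero.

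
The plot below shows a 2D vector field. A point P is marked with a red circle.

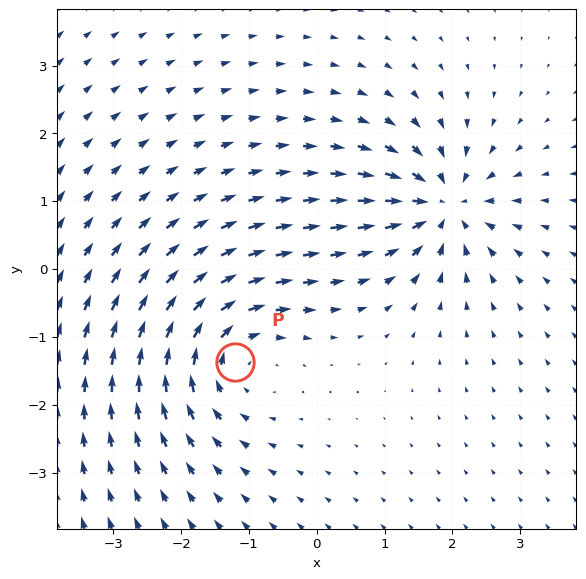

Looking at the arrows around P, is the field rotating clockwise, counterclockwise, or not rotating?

Near P at (-1.2, -1.4) the arrows circulate clockwise. The curl (z-component) there is about -3; negative curl means clockwise rotation.

clockwise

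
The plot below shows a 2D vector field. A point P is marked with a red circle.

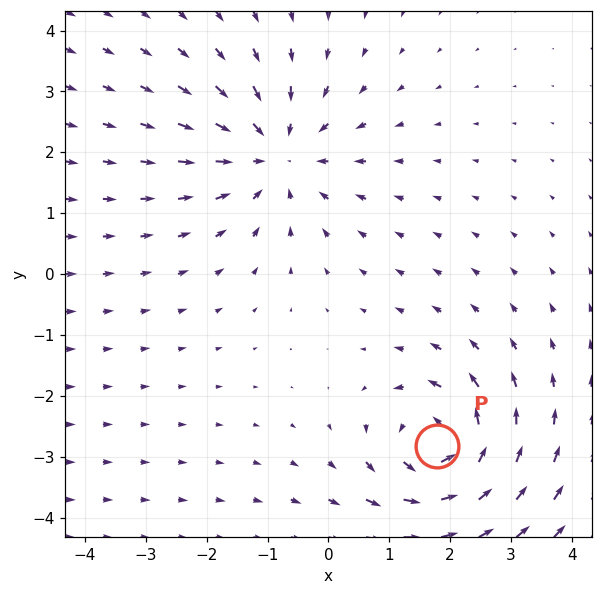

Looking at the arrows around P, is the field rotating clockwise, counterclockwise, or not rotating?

Near P at (1.8, -2.8) the arrows circulate counterclockwise. The curl (z-component) there is about +4; positive curl means counterclockwise rotation.

counterclockwise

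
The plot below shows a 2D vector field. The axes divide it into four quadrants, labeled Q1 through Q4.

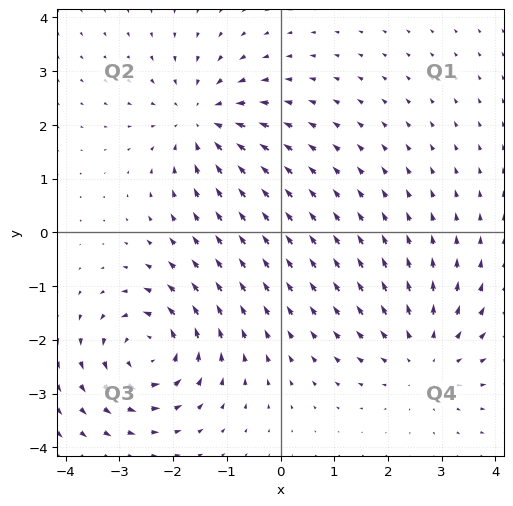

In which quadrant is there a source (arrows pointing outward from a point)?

The source sits at approximately (2.7, -2.3), which lies in quadrant Q4. The divergence there is about +3, positive as expected for a source.

Q4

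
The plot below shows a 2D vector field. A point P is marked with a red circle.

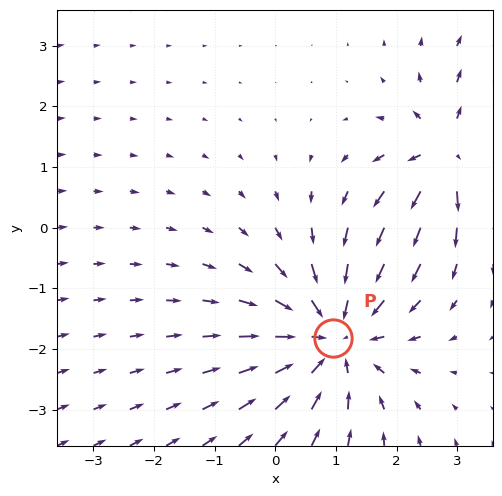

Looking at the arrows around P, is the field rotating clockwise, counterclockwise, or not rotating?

Near P at (1.0, -1.8) the arrows show no circulation. The curl there is ≈0.

not rotating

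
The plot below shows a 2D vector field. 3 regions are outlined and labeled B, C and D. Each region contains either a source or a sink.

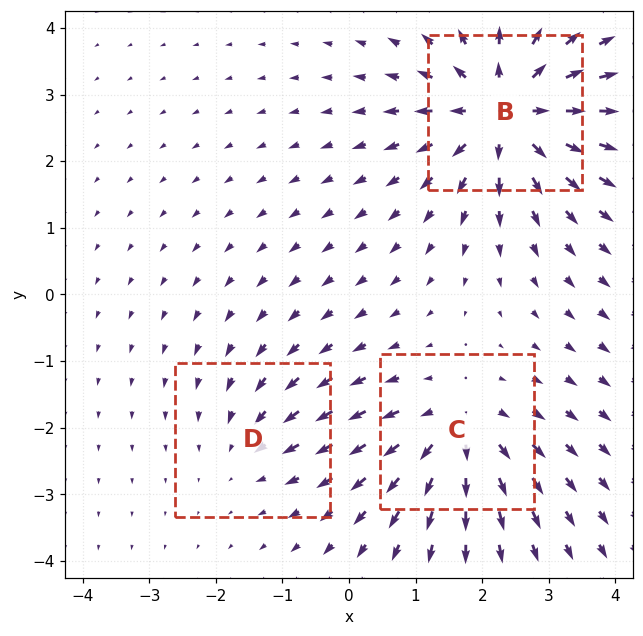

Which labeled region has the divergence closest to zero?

Divergence at each region's feature centre — B: about +5, C: about +4, D: about -2. Region D is closest to zero.

D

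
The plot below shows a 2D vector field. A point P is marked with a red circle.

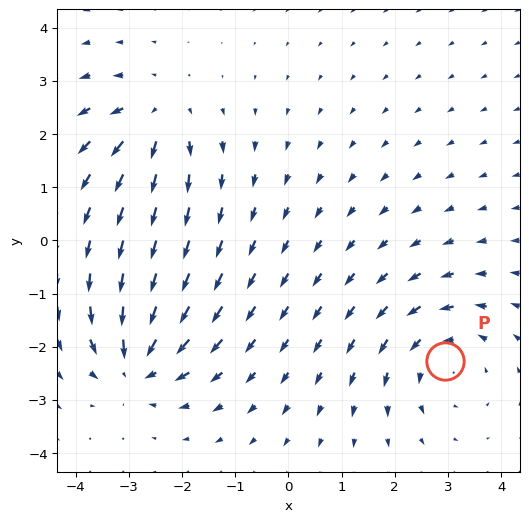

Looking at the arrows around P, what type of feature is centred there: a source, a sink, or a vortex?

At P (3.0, -2.3) the arrows circulate counterclockwise. Divergence ≈0, curl about +3 — near-zero divergence with nonzero curl is a vortex.

vortex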